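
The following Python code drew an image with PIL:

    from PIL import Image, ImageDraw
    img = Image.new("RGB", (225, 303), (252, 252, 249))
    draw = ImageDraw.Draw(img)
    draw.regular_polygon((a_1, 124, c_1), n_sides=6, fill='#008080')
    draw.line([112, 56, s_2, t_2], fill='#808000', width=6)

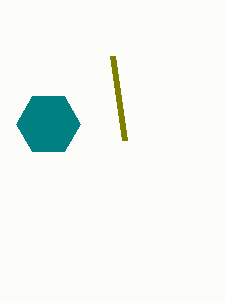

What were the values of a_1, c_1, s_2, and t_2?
a_1 = 48, c_1 = 32, s_2 = 124, t_2 = 140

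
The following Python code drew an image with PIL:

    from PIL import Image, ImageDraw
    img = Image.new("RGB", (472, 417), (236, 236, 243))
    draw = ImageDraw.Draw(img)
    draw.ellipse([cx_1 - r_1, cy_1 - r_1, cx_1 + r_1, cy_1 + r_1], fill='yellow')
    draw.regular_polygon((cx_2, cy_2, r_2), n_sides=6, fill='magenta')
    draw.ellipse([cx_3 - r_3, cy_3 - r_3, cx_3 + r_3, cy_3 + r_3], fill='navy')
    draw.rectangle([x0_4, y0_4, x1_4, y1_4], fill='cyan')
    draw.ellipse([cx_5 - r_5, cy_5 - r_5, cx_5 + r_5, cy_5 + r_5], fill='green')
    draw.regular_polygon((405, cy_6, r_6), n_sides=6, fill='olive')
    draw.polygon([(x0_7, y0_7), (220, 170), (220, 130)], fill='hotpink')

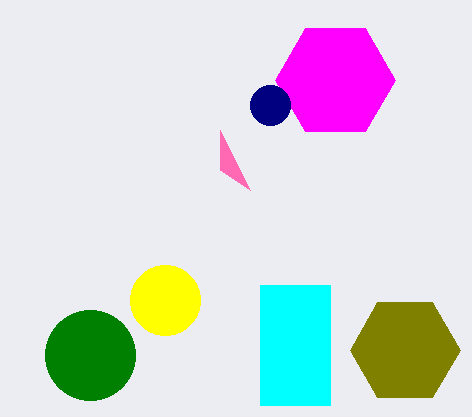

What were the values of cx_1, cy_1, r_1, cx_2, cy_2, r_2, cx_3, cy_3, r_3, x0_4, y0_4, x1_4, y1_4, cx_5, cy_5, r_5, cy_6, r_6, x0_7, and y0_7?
cx_1 = 165, cy_1 = 300, r_1 = 35, cx_2 = 335, cy_2 = 80, r_2 = 60, cx_3 = 270, cy_3 = 105, r_3 = 20, x0_4 = 260, y0_4 = 285, x1_4 = 330, y1_4 = 405, cx_5 = 90, cy_5 = 355, r_5 = 45, cy_6 = 350, r_6 = 55, x0_7 = 250, y0_7 = 190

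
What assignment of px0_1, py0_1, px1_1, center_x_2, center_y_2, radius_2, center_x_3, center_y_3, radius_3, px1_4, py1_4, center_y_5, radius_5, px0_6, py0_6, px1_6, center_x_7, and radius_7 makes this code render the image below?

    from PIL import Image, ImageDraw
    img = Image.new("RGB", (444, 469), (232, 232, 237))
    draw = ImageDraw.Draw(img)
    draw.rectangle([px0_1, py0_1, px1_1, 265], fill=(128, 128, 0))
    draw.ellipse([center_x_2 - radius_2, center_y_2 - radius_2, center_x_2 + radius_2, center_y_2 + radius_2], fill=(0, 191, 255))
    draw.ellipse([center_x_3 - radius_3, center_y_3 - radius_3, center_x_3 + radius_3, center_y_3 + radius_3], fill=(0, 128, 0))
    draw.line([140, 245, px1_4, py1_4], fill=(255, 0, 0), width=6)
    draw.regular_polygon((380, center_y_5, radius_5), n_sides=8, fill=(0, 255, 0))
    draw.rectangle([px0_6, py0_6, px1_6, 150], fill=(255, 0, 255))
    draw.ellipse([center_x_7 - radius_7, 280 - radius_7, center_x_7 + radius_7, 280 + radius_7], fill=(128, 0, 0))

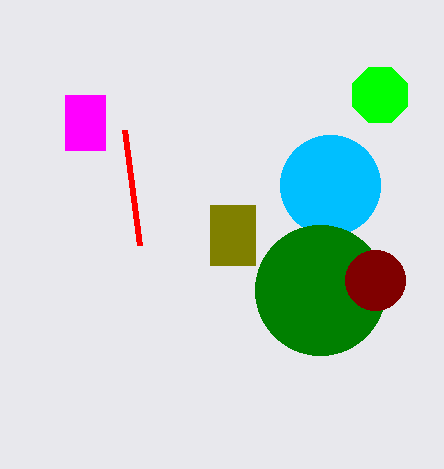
px0_1 = 210, py0_1 = 205, px1_1 = 255, center_x_2 = 330, center_y_2 = 185, radius_2 = 50, center_x_3 = 320, center_y_3 = 290, radius_3 = 65, px1_4 = 125, py1_4 = 130, center_y_5 = 95, radius_5 = 30, px0_6 = 65, py0_6 = 95, px1_6 = 105, center_x_7 = 375, radius_7 = 30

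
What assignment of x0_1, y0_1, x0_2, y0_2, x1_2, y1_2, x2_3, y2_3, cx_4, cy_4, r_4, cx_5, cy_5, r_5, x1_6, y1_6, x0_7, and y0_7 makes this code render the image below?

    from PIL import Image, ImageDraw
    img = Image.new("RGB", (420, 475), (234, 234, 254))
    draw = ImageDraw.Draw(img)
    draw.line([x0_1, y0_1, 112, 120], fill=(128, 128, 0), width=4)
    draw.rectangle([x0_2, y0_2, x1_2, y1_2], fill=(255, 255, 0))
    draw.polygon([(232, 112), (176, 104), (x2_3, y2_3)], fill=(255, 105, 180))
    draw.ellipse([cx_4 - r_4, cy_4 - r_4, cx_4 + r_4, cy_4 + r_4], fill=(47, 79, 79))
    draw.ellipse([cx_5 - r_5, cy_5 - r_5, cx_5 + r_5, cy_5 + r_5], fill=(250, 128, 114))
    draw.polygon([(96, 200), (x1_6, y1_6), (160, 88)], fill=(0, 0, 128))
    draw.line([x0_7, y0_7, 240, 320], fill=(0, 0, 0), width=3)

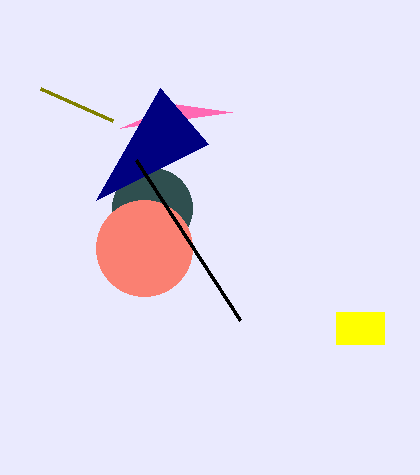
x0_1 = 40, y0_1 = 88, x0_2 = 336, y0_2 = 312, x1_2 = 384, y1_2 = 344, x2_3 = 120, y2_3 = 128, cx_4 = 152, cy_4 = 208, r_4 = 40, cx_5 = 144, cy_5 = 248, r_5 = 48, x1_6 = 208, y1_6 = 144, x0_7 = 136, y0_7 = 160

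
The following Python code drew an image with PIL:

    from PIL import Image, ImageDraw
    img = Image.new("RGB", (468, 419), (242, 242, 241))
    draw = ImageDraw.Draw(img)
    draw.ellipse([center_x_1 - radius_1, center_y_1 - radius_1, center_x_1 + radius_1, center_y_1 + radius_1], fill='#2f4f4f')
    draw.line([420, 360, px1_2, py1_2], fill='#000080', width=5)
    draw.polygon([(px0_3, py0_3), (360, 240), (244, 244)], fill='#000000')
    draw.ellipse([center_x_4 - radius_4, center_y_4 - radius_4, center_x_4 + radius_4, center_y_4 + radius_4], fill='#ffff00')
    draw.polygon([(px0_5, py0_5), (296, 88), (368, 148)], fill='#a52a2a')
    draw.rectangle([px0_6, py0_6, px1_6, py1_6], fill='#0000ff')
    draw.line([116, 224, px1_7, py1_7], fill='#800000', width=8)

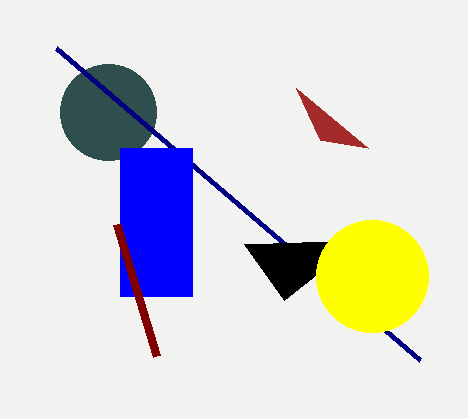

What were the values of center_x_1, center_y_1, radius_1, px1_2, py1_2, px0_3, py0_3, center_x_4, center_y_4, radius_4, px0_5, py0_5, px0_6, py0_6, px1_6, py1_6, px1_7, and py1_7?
center_x_1 = 108
center_y_1 = 112
radius_1 = 48
px1_2 = 56
py1_2 = 48
px0_3 = 284
py0_3 = 300
center_x_4 = 372
center_y_4 = 276
radius_4 = 56
px0_5 = 320
py0_5 = 140
px0_6 = 120
py0_6 = 148
px1_6 = 192
py1_6 = 296
px1_7 = 156
py1_7 = 356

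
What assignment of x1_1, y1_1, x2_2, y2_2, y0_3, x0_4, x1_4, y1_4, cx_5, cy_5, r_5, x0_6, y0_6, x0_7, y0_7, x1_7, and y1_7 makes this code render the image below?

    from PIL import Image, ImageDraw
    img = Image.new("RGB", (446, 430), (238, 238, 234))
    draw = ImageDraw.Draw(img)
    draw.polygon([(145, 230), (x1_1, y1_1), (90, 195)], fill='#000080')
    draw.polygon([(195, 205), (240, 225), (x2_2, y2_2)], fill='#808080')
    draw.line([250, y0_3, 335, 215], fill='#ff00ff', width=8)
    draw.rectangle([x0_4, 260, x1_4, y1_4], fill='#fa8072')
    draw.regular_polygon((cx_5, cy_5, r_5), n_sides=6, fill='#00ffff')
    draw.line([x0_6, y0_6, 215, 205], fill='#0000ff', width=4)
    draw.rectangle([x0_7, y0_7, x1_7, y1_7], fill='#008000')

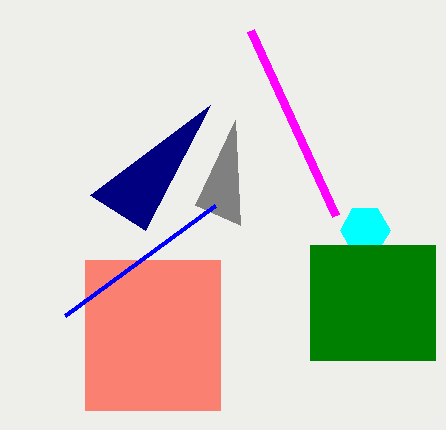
x1_1 = 210
y1_1 = 105
x2_2 = 235
y2_2 = 120
y0_3 = 30
x0_4 = 85
x1_4 = 220
y1_4 = 410
cx_5 = 365
cy_5 = 230
r_5 = 25
x0_6 = 65
y0_6 = 315
x0_7 = 310
y0_7 = 245
x1_7 = 435
y1_7 = 360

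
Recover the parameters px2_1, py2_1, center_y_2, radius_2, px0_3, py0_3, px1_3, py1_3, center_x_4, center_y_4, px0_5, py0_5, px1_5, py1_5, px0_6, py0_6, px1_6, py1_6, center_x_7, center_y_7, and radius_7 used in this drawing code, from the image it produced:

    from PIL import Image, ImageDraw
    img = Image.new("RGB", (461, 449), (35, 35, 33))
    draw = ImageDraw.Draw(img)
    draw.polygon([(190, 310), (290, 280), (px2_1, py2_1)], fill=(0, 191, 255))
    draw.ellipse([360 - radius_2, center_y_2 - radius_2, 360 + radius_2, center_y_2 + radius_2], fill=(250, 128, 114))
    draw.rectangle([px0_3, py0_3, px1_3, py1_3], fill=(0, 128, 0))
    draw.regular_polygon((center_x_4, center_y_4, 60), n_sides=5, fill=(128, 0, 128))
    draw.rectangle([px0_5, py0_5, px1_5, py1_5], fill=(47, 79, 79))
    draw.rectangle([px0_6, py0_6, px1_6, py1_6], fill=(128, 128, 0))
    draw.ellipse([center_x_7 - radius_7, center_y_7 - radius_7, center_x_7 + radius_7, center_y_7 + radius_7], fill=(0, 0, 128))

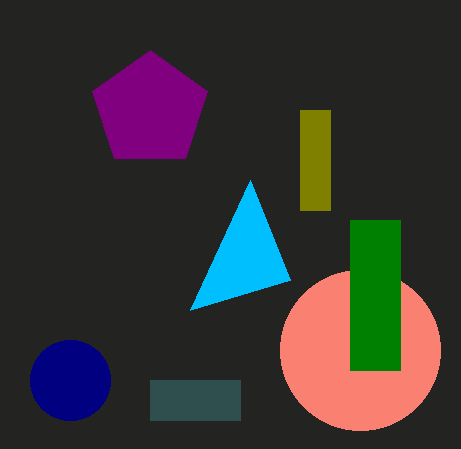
px2_1 = 250; py2_1 = 180; center_y_2 = 350; radius_2 = 80; px0_3 = 350; py0_3 = 220; px1_3 = 400; py1_3 = 370; center_x_4 = 150; center_y_4 = 110; px0_5 = 150; py0_5 = 380; px1_5 = 240; py1_5 = 420; px0_6 = 300; py0_6 = 110; px1_6 = 330; py1_6 = 210; center_x_7 = 70; center_y_7 = 380; radius_7 = 40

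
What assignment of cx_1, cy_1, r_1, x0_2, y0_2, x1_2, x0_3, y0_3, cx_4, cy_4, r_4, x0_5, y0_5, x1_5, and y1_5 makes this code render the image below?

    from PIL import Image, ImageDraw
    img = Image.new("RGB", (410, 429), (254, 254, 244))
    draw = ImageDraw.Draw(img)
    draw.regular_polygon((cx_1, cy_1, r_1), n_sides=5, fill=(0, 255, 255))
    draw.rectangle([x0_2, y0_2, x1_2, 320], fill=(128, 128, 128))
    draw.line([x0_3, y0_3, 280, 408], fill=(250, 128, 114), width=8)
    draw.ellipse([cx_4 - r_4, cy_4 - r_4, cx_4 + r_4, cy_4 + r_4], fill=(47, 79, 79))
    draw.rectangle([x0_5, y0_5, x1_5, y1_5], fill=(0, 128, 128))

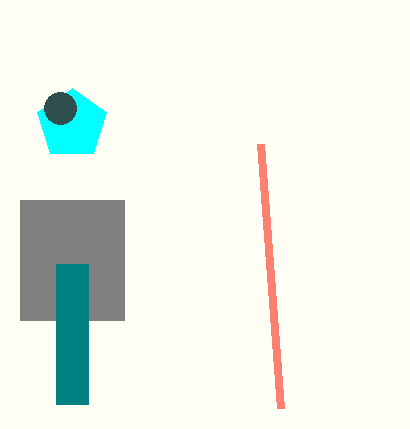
cx_1 = 72
cy_1 = 124
r_1 = 36
x0_2 = 20
y0_2 = 200
x1_2 = 124
x0_3 = 260
y0_3 = 144
cx_4 = 60
cy_4 = 108
r_4 = 16
x0_5 = 56
y0_5 = 264
x1_5 = 88
y1_5 = 404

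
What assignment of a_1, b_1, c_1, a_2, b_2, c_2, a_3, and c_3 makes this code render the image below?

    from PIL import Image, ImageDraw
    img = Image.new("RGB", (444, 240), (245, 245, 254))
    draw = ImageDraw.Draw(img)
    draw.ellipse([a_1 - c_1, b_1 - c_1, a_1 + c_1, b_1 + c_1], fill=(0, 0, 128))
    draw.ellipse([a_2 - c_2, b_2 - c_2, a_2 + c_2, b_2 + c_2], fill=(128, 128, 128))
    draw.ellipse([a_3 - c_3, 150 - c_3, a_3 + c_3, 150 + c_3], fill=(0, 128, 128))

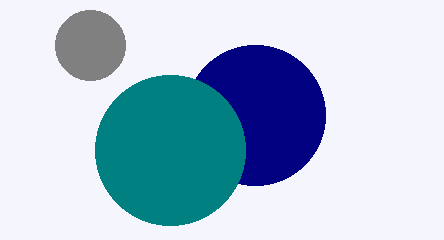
a_1 = 255; b_1 = 115; c_1 = 70; a_2 = 90; b_2 = 45; c_2 = 35; a_3 = 170; c_3 = 75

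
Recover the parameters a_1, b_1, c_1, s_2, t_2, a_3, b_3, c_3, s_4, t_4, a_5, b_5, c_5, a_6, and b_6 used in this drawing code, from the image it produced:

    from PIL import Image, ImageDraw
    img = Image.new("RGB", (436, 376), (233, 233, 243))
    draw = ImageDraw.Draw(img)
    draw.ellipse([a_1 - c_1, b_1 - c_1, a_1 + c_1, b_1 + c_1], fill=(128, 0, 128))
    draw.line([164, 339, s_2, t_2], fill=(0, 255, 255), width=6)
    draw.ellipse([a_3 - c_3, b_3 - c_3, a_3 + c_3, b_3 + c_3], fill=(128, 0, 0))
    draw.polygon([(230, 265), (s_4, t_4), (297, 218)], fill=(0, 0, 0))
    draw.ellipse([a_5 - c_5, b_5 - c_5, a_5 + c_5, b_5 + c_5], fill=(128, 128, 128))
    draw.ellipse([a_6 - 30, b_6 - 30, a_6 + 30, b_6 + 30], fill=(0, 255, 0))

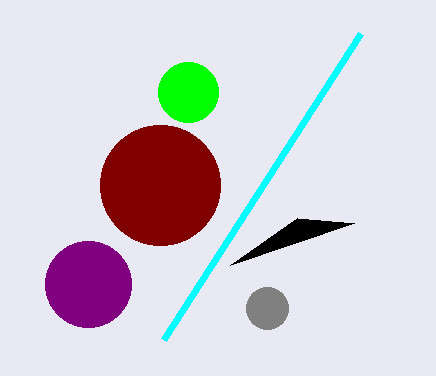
a_1 = 88
b_1 = 284
c_1 = 43
s_2 = 361
t_2 = 33
a_3 = 160
b_3 = 185
c_3 = 60
s_4 = 354
t_4 = 223
a_5 = 267
b_5 = 308
c_5 = 21
a_6 = 188
b_6 = 92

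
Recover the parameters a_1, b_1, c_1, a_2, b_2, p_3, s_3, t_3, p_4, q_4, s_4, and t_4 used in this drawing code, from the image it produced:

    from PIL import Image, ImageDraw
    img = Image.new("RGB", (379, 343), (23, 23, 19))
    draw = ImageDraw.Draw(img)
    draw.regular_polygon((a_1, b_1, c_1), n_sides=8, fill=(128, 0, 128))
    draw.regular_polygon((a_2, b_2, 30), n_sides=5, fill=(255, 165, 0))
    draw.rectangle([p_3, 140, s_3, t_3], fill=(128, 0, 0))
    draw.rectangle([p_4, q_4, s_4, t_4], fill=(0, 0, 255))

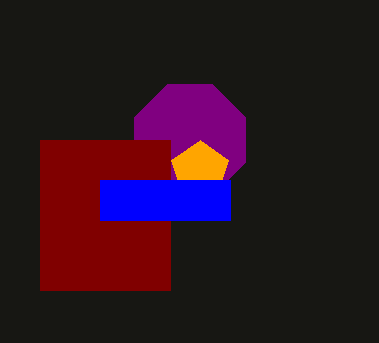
a_1 = 190
b_1 = 140
c_1 = 60
a_2 = 200
b_2 = 170
p_3 = 40
s_3 = 170
t_3 = 290
p_4 = 100
q_4 = 180
s_4 = 230
t_4 = 220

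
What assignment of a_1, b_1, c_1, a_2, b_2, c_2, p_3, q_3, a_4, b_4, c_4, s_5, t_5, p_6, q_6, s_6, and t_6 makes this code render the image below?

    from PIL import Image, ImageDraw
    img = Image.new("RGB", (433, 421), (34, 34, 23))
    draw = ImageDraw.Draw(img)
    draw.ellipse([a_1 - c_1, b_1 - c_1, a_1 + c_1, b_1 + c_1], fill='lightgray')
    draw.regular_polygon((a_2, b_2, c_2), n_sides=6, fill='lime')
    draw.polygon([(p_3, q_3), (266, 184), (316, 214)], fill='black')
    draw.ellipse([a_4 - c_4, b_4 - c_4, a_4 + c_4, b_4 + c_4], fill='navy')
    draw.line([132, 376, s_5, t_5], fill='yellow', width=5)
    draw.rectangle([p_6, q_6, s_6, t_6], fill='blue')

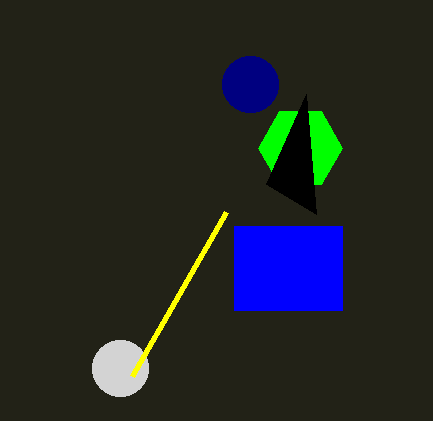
a_1 = 120; b_1 = 368; c_1 = 28; a_2 = 300; b_2 = 148; c_2 = 42; p_3 = 306; q_3 = 94; a_4 = 250; b_4 = 84; c_4 = 28; s_5 = 226; t_5 = 212; p_6 = 234; q_6 = 226; s_6 = 342; t_6 = 310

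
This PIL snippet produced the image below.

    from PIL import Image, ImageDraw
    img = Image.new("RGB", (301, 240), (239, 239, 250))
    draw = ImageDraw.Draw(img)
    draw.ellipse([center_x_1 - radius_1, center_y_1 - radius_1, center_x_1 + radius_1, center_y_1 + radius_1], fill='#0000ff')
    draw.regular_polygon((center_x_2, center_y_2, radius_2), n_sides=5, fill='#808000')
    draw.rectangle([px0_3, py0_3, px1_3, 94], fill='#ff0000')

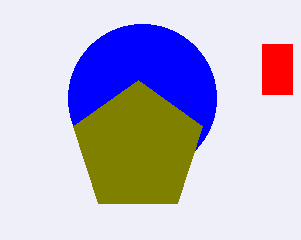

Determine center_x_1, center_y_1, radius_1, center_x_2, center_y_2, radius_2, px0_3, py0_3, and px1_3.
center_x_1 = 142
center_y_1 = 98
radius_1 = 74
center_x_2 = 138
center_y_2 = 148
radius_2 = 68
px0_3 = 262
py0_3 = 44
px1_3 = 292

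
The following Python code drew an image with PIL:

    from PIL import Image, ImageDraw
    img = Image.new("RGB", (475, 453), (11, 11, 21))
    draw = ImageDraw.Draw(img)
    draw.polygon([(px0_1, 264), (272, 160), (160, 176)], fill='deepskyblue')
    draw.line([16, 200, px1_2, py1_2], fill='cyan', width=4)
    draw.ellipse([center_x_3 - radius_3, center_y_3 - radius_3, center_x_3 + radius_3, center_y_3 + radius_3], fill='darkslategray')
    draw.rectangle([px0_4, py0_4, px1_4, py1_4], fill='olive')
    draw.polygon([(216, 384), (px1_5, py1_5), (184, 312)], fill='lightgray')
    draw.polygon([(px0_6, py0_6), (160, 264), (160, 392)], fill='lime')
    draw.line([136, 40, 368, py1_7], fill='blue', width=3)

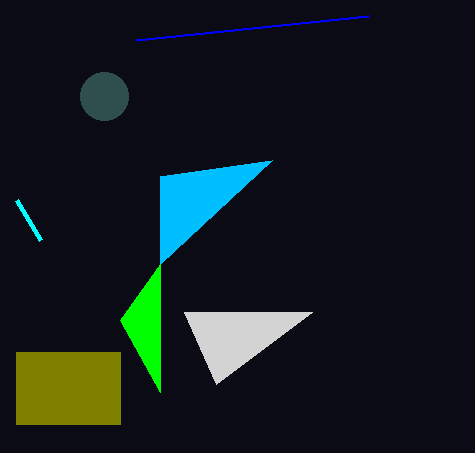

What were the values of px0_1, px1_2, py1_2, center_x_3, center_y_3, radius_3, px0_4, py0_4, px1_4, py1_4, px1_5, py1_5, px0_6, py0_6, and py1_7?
px0_1 = 160
px1_2 = 40
py1_2 = 240
center_x_3 = 104
center_y_3 = 96
radius_3 = 24
px0_4 = 16
py0_4 = 352
px1_4 = 120
py1_4 = 424
px1_5 = 312
py1_5 = 312
px0_6 = 120
py0_6 = 320
py1_7 = 16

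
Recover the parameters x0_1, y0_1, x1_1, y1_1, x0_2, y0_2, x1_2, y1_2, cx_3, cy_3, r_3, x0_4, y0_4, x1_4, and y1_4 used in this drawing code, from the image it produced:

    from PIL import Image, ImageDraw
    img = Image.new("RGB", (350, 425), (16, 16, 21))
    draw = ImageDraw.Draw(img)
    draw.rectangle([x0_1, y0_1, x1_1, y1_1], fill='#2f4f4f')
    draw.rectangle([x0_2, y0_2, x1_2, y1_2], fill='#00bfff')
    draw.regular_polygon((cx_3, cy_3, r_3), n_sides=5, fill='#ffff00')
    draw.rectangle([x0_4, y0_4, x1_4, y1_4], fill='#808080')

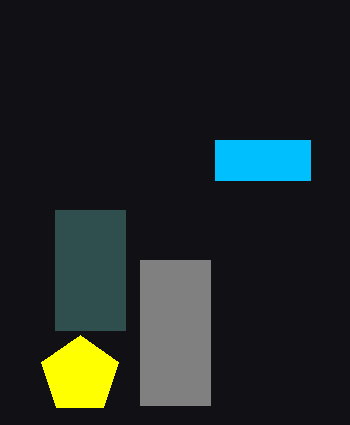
x0_1 = 55, y0_1 = 210, x1_1 = 125, y1_1 = 330, x0_2 = 215, y0_2 = 140, x1_2 = 310, y1_2 = 180, cx_3 = 80, cy_3 = 375, r_3 = 40, x0_4 = 140, y0_4 = 260, x1_4 = 210, y1_4 = 405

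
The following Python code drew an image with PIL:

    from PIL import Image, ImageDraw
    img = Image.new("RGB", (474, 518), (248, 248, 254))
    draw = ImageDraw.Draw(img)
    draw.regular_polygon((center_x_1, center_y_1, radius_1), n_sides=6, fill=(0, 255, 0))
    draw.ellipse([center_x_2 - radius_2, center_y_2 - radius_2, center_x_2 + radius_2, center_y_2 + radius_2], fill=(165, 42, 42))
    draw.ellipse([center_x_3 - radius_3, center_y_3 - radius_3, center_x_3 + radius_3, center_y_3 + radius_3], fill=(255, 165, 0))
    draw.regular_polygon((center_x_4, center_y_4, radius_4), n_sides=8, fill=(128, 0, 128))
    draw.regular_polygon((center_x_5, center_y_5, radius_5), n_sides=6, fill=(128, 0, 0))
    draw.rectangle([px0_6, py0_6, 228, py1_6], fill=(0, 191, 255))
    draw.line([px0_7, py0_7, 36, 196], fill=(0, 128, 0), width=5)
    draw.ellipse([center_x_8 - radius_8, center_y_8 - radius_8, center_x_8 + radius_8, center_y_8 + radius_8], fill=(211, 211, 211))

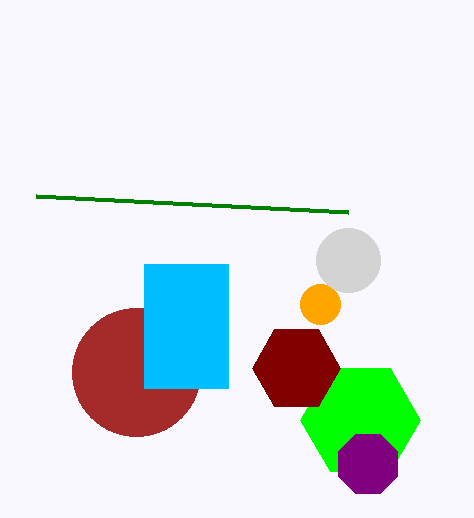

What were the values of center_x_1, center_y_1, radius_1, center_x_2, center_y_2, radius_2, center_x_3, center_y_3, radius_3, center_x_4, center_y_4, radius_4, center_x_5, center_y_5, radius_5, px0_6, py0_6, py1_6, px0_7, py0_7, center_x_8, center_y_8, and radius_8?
center_x_1 = 360
center_y_1 = 420
radius_1 = 60
center_x_2 = 136
center_y_2 = 372
radius_2 = 64
center_x_3 = 320
center_y_3 = 304
radius_3 = 20
center_x_4 = 368
center_y_4 = 464
radius_4 = 32
center_x_5 = 296
center_y_5 = 368
radius_5 = 44
px0_6 = 144
py0_6 = 264
py1_6 = 388
px0_7 = 348
py0_7 = 212
center_x_8 = 348
center_y_8 = 260
radius_8 = 32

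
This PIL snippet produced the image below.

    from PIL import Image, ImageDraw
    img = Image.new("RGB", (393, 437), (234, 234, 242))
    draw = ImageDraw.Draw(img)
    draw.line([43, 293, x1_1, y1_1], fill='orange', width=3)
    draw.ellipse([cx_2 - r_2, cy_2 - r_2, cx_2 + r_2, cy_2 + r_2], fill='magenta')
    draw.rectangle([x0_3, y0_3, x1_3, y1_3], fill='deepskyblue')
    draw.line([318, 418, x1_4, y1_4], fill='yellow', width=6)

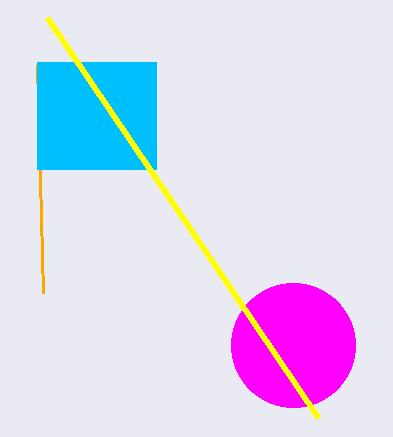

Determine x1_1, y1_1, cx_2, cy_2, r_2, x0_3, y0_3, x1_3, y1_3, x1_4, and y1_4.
x1_1 = 37; y1_1 = 65; cx_2 = 293; cy_2 = 345; r_2 = 62; x0_3 = 37; y0_3 = 62; x1_3 = 156; y1_3 = 169; x1_4 = 47; y1_4 = 18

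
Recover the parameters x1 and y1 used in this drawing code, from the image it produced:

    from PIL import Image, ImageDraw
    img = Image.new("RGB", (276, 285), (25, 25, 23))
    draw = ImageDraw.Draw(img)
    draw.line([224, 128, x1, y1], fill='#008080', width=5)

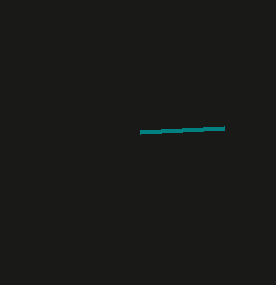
x1 = 140
y1 = 132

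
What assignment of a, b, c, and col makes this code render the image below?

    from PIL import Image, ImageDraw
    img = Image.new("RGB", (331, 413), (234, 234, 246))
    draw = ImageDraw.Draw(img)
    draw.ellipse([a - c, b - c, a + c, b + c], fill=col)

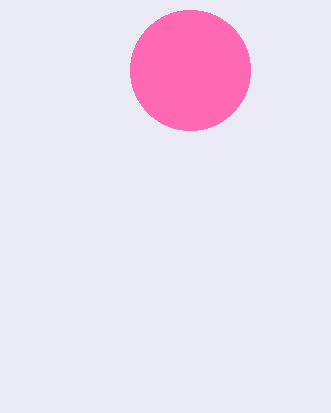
a = 190, b = 70, c = 60, col = 'hotpink'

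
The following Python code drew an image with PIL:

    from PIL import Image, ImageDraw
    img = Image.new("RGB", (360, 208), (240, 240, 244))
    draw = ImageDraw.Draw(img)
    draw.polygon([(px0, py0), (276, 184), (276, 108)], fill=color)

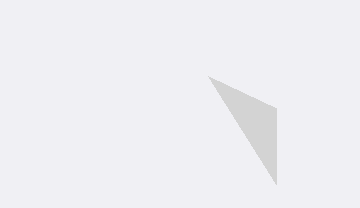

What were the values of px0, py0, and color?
px0 = 208, py0 = 76, color = 'lightgray'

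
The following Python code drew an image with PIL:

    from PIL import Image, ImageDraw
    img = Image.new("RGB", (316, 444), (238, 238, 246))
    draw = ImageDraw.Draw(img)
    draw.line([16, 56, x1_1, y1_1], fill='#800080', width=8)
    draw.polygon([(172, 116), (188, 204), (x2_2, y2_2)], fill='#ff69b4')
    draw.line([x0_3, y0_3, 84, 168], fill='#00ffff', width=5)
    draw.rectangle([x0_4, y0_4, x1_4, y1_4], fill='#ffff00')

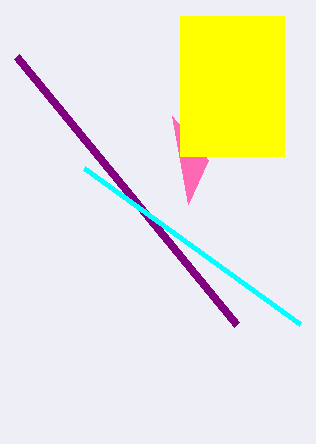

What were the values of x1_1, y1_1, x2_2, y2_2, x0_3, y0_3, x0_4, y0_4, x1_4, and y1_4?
x1_1 = 236; y1_1 = 324; x2_2 = 208; y2_2 = 160; x0_3 = 300; y0_3 = 324; x0_4 = 180; y0_4 = 16; x1_4 = 284; y1_4 = 156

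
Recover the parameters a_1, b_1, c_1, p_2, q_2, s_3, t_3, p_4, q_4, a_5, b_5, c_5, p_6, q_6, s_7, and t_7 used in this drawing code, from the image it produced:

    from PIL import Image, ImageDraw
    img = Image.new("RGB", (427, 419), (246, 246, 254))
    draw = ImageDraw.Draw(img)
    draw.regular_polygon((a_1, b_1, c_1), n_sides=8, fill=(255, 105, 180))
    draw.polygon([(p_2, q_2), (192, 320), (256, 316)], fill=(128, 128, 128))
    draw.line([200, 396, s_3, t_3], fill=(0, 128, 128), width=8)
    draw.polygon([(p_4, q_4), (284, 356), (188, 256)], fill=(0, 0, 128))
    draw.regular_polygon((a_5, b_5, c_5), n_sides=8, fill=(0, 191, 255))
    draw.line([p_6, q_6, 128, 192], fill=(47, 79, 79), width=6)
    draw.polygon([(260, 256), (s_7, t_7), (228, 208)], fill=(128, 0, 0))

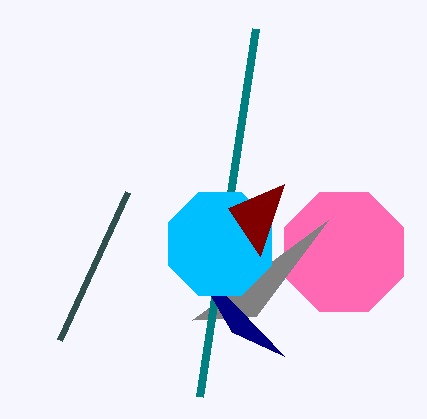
a_1 = 344, b_1 = 252, c_1 = 64, p_2 = 328, q_2 = 220, s_3 = 256, t_3 = 28, p_4 = 232, q_4 = 332, a_5 = 220, b_5 = 244, c_5 = 56, p_6 = 60, q_6 = 340, s_7 = 284, t_7 = 184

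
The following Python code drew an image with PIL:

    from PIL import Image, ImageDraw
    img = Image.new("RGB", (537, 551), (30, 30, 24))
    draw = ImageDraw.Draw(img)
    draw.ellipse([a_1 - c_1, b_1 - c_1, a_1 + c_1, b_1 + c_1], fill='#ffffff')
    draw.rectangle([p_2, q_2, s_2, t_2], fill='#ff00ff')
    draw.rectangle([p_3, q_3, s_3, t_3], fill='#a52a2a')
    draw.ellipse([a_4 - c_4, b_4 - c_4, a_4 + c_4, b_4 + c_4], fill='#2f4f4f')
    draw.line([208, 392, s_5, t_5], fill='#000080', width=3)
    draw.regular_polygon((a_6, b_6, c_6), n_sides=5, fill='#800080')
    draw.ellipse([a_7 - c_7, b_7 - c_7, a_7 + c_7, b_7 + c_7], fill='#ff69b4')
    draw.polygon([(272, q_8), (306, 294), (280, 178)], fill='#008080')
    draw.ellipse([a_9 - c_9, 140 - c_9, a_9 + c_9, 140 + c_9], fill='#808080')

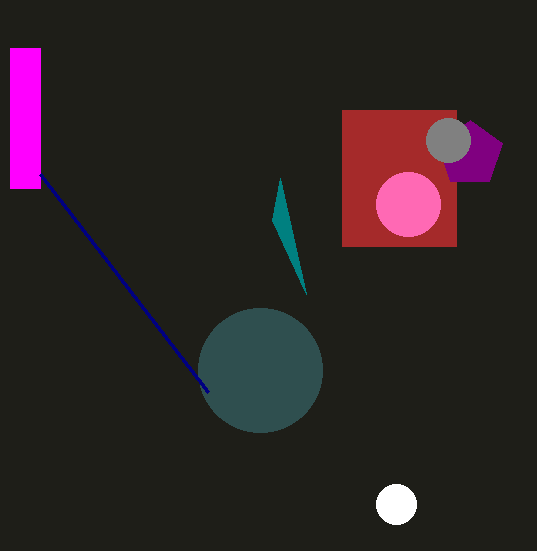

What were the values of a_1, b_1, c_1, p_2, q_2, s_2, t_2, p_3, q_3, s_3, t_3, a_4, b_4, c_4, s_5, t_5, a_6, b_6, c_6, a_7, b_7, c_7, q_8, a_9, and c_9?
a_1 = 396; b_1 = 504; c_1 = 20; p_2 = 10; q_2 = 48; s_2 = 40; t_2 = 188; p_3 = 342; q_3 = 110; s_3 = 456; t_3 = 246; a_4 = 260; b_4 = 370; c_4 = 62; s_5 = 40; t_5 = 174; a_6 = 470; b_6 = 154; c_6 = 34; a_7 = 408; b_7 = 204; c_7 = 32; q_8 = 220; a_9 = 448; c_9 = 22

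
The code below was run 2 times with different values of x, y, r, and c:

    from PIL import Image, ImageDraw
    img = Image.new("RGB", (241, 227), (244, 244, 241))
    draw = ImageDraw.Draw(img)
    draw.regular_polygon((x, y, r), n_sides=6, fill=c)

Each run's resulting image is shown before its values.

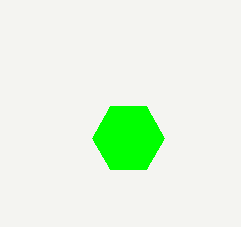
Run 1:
x = 128
y = 138
r = 36
c = 'lime'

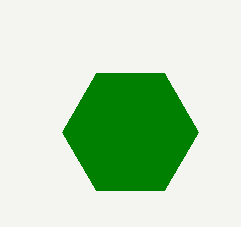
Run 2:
x = 130; y = 132; r = 68; c = 'green'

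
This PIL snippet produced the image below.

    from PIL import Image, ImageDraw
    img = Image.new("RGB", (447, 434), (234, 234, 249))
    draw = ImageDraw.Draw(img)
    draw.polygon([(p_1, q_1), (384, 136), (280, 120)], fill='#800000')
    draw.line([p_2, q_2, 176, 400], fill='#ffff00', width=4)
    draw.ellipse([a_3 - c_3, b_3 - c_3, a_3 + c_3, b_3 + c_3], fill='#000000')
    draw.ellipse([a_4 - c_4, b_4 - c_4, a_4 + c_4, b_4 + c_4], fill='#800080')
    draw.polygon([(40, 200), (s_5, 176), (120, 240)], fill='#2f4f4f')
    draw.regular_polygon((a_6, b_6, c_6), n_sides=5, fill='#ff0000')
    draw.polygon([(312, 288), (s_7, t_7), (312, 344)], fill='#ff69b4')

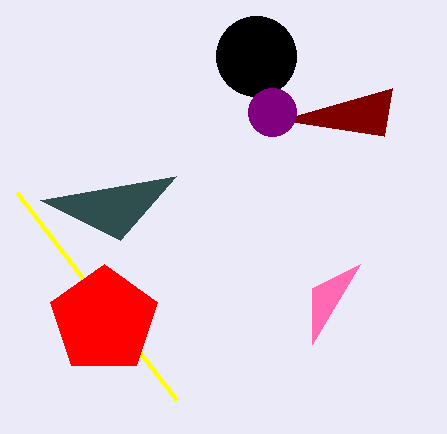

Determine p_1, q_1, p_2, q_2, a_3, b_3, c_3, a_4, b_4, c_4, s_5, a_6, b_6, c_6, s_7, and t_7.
p_1 = 392, q_1 = 88, p_2 = 16, q_2 = 192, a_3 = 256, b_3 = 56, c_3 = 40, a_4 = 272, b_4 = 112, c_4 = 24, s_5 = 176, a_6 = 104, b_6 = 320, c_6 = 56, s_7 = 360, t_7 = 264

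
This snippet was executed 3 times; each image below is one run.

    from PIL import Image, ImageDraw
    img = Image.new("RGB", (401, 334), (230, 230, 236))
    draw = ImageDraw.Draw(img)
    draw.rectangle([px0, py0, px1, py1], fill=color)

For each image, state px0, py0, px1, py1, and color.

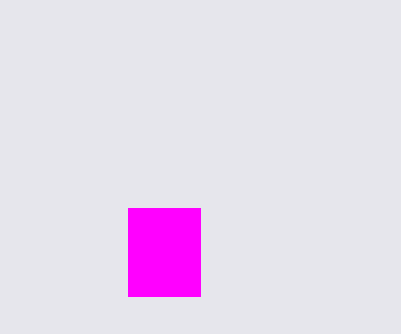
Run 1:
px0 = 128
py0 = 208
px1 = 200
py1 = 296
color = 'magenta'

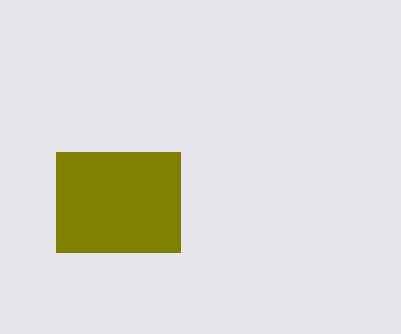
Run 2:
px0 = 56
py0 = 152
px1 = 180
py1 = 252
color = 'olive'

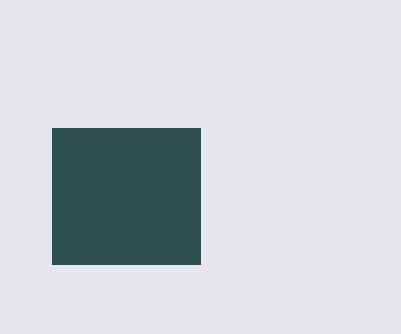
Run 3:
px0 = 52, py0 = 128, px1 = 200, py1 = 264, color = 'darkslategray'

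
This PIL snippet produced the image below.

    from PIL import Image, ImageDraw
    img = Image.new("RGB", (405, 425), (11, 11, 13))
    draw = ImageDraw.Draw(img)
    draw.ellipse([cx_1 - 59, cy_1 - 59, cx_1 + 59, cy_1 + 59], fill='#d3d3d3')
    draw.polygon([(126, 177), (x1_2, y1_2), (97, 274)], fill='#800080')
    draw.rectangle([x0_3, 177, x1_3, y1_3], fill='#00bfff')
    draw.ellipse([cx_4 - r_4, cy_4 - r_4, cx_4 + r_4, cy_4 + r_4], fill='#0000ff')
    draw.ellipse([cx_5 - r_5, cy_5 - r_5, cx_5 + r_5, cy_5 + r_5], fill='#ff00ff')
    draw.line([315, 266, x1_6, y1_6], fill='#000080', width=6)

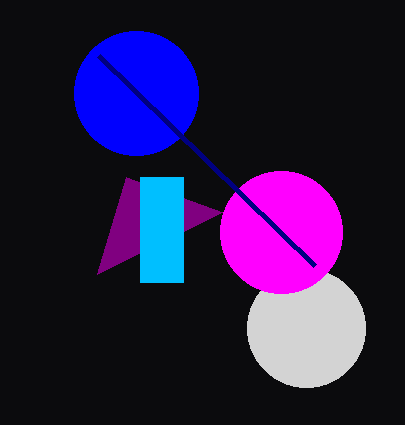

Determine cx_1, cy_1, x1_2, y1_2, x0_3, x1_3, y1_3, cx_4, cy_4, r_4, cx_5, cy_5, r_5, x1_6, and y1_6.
cx_1 = 306
cy_1 = 328
x1_2 = 222
y1_2 = 212
x0_3 = 140
x1_3 = 183
y1_3 = 282
cx_4 = 136
cy_4 = 93
r_4 = 62
cx_5 = 281
cy_5 = 232
r_5 = 61
x1_6 = 99
y1_6 = 56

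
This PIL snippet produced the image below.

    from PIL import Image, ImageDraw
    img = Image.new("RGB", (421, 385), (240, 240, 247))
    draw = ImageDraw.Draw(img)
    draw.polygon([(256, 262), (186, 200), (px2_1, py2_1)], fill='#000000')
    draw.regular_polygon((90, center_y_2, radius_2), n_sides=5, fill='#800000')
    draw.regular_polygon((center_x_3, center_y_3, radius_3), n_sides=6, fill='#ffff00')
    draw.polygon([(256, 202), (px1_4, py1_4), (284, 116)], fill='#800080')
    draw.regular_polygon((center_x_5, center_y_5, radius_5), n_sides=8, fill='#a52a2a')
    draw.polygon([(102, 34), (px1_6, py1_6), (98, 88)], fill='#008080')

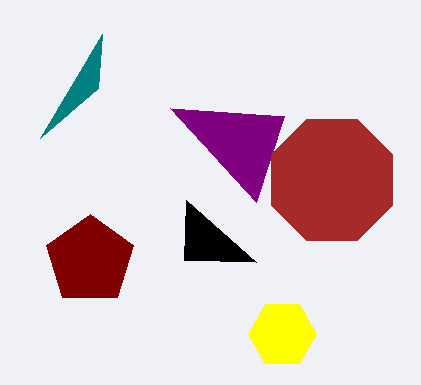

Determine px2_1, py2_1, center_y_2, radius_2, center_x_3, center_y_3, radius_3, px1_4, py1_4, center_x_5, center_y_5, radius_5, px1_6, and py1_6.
px2_1 = 184; py2_1 = 260; center_y_2 = 260; radius_2 = 46; center_x_3 = 282; center_y_3 = 334; radius_3 = 34; px1_4 = 170; py1_4 = 108; center_x_5 = 332; center_y_5 = 180; radius_5 = 66; px1_6 = 40; py1_6 = 138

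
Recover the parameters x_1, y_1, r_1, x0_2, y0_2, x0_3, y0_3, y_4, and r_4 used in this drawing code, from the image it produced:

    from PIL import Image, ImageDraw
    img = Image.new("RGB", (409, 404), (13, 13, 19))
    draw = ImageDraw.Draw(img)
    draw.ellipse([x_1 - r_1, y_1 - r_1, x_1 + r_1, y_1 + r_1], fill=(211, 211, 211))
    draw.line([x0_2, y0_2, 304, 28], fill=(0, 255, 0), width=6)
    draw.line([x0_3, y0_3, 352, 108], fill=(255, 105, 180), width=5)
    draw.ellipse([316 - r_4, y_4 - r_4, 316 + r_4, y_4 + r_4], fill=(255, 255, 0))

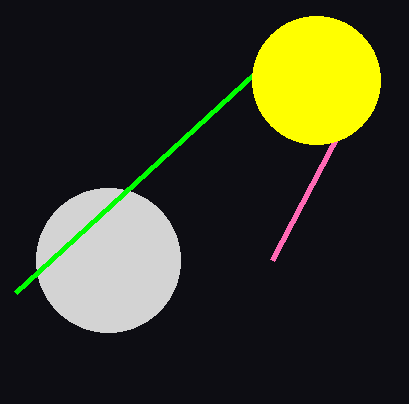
x_1 = 108
y_1 = 260
r_1 = 72
x0_2 = 16
y0_2 = 292
x0_3 = 272
y0_3 = 260
y_4 = 80
r_4 = 64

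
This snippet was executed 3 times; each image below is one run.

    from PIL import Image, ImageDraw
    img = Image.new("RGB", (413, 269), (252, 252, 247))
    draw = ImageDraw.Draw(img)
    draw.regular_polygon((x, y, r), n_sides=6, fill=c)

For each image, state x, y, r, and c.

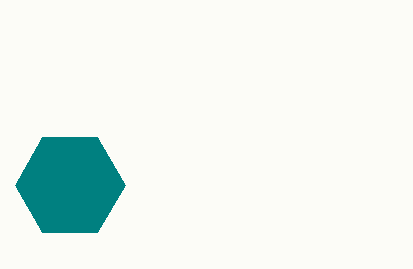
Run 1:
x = 70, y = 185, r = 55, c = 'teal'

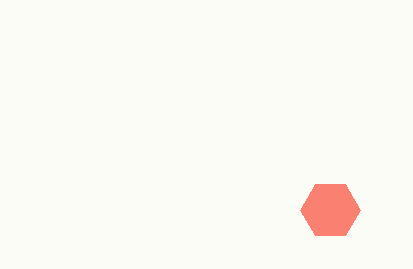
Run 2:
x = 330, y = 210, r = 30, c = 'salmon'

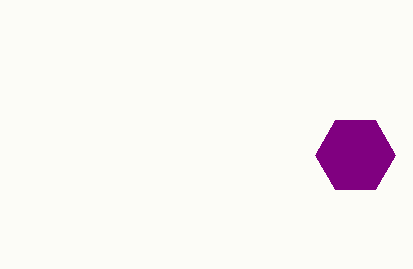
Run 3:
x = 355, y = 155, r = 40, c = 'purple'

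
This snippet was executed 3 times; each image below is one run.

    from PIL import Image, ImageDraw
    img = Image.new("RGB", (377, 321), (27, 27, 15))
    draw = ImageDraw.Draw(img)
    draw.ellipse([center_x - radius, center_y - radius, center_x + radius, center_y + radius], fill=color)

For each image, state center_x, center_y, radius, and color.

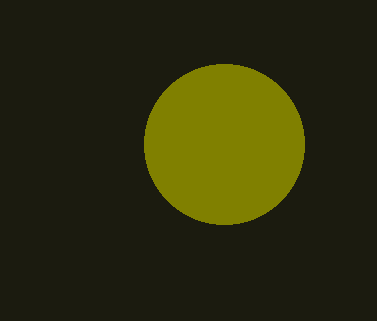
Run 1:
center_x = 224, center_y = 144, radius = 80, color = 'olive'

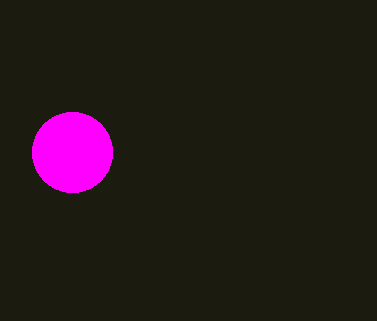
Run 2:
center_x = 72
center_y = 152
radius = 40
color = 'magenta'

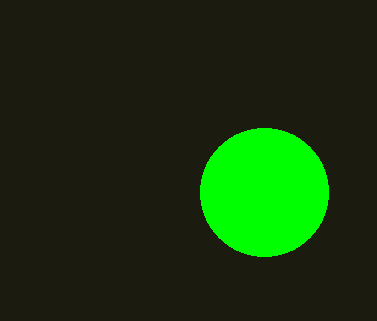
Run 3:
center_x = 264, center_y = 192, radius = 64, color = 'lime'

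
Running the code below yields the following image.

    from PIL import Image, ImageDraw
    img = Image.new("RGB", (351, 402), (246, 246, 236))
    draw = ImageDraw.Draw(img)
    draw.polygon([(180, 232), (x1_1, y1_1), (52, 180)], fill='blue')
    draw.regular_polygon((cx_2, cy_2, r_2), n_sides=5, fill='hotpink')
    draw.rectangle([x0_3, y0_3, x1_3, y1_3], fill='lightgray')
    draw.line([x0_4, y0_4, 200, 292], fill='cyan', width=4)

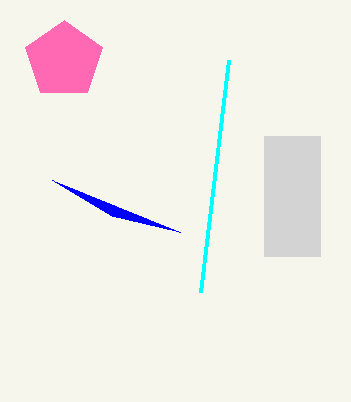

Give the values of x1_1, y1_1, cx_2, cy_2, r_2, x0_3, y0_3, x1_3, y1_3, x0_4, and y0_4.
x1_1 = 112, y1_1 = 216, cx_2 = 64, cy_2 = 60, r_2 = 40, x0_3 = 264, y0_3 = 136, x1_3 = 320, y1_3 = 256, x0_4 = 228, y0_4 = 60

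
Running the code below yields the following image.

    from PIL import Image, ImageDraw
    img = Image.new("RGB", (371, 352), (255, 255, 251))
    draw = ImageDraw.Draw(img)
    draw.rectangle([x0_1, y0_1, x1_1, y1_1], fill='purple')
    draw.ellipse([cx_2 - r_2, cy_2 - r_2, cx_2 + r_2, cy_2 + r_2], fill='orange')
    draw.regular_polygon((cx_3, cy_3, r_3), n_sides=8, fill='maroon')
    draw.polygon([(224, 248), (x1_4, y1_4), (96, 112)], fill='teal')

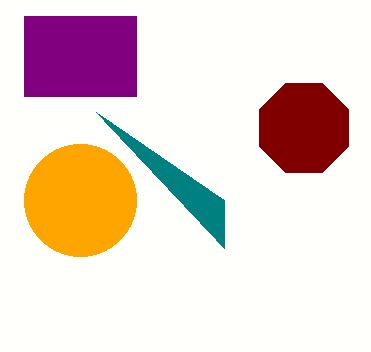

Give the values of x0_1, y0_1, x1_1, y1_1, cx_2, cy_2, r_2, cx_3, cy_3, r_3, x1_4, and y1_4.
x0_1 = 24
y0_1 = 16
x1_1 = 136
y1_1 = 96
cx_2 = 80
cy_2 = 200
r_2 = 56
cx_3 = 304
cy_3 = 128
r_3 = 48
x1_4 = 224
y1_4 = 200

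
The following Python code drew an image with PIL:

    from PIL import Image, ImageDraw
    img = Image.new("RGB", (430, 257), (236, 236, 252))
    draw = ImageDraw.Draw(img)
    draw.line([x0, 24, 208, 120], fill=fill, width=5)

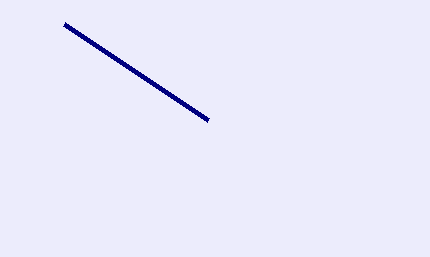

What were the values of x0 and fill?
x0 = 64; fill = 'navy'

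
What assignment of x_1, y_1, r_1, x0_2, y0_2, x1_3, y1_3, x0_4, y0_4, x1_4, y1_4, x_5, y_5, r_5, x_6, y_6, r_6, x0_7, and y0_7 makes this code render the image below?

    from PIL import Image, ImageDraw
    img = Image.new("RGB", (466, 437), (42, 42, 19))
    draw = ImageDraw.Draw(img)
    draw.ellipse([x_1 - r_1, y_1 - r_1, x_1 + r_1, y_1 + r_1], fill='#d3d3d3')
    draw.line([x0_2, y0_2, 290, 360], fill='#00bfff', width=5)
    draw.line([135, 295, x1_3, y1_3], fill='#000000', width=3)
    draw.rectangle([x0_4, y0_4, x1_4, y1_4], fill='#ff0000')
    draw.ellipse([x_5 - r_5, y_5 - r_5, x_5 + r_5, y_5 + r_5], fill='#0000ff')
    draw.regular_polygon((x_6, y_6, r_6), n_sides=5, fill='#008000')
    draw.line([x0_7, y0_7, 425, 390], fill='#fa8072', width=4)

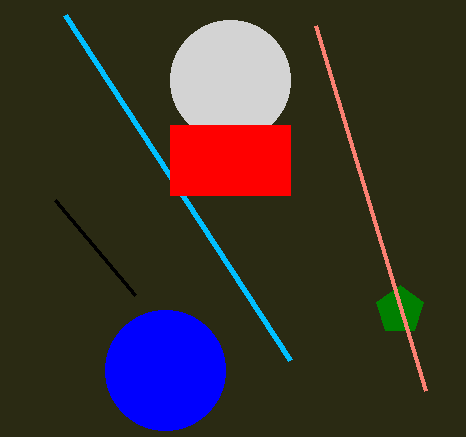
x_1 = 230; y_1 = 80; r_1 = 60; x0_2 = 65; y0_2 = 15; x1_3 = 55; y1_3 = 200; x0_4 = 170; y0_4 = 125; x1_4 = 290; y1_4 = 195; x_5 = 165; y_5 = 370; r_5 = 60; x_6 = 400; y_6 = 310; r_6 = 25; x0_7 = 315; y0_7 = 25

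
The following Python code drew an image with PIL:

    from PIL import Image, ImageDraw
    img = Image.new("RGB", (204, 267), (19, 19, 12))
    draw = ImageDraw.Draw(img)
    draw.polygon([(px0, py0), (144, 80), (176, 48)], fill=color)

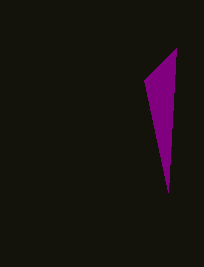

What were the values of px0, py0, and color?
px0 = 168; py0 = 192; color = 'purple'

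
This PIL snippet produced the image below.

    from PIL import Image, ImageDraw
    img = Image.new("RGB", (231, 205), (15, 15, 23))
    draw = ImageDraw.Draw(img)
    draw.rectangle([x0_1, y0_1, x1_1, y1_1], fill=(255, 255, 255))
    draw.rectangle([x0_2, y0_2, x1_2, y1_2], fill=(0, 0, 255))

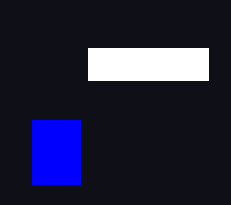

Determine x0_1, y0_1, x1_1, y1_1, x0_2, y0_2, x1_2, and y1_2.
x0_1 = 88; y0_1 = 48; x1_1 = 208; y1_1 = 80; x0_2 = 32; y0_2 = 120; x1_2 = 80; y1_2 = 184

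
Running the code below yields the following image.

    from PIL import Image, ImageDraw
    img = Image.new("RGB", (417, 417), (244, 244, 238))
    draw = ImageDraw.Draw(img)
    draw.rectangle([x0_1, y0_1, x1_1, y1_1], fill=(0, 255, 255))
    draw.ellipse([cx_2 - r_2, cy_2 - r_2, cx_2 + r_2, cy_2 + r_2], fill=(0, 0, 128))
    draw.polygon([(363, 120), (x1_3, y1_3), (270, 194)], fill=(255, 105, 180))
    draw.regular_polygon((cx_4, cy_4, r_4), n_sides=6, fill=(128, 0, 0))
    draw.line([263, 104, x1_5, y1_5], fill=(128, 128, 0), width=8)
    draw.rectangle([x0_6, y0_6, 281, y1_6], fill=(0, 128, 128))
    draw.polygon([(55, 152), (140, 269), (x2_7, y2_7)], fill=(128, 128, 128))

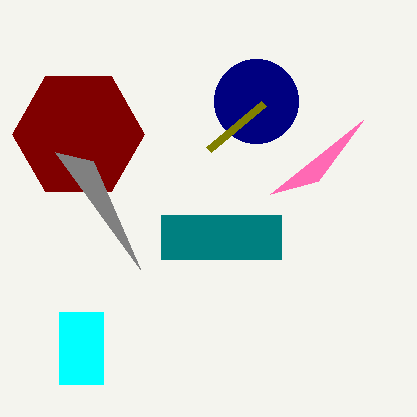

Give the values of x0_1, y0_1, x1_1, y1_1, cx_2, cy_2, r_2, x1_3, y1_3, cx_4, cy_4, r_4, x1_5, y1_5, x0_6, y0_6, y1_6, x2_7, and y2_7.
x0_1 = 59, y0_1 = 312, x1_1 = 103, y1_1 = 384, cx_2 = 256, cy_2 = 101, r_2 = 42, x1_3 = 318, y1_3 = 181, cx_4 = 78, cy_4 = 134, r_4 = 66, x1_5 = 208, y1_5 = 150, x0_6 = 161, y0_6 = 215, y1_6 = 259, x2_7 = 93, y2_7 = 161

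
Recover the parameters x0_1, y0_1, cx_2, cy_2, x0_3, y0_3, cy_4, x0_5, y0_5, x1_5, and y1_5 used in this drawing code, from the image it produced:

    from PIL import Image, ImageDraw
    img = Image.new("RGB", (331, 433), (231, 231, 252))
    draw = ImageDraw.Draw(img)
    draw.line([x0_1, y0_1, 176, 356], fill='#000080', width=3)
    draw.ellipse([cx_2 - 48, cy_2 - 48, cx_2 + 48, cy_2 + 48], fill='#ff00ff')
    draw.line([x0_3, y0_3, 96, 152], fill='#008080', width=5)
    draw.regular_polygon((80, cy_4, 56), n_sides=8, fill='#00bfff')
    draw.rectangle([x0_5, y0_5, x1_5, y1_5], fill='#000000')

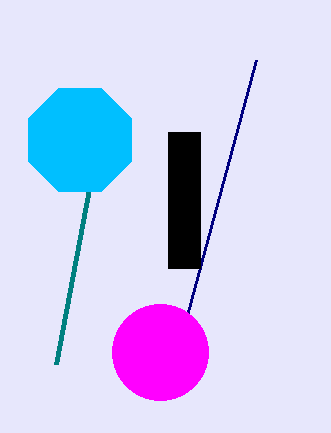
x0_1 = 256, y0_1 = 60, cx_2 = 160, cy_2 = 352, x0_3 = 56, y0_3 = 364, cy_4 = 140, x0_5 = 168, y0_5 = 132, x1_5 = 200, y1_5 = 268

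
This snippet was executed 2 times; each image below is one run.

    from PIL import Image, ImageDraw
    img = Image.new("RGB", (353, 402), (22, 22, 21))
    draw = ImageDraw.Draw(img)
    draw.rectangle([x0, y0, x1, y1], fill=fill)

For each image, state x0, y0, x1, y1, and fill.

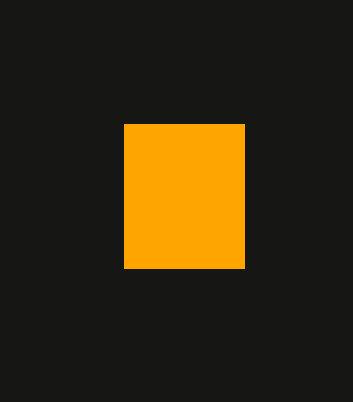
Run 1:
x0 = 124
y0 = 124
x1 = 244
y1 = 268
fill = 'orange'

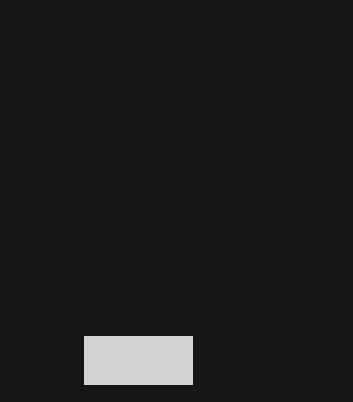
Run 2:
x0 = 84
y0 = 336
x1 = 192
y1 = 384
fill = 'lightgray'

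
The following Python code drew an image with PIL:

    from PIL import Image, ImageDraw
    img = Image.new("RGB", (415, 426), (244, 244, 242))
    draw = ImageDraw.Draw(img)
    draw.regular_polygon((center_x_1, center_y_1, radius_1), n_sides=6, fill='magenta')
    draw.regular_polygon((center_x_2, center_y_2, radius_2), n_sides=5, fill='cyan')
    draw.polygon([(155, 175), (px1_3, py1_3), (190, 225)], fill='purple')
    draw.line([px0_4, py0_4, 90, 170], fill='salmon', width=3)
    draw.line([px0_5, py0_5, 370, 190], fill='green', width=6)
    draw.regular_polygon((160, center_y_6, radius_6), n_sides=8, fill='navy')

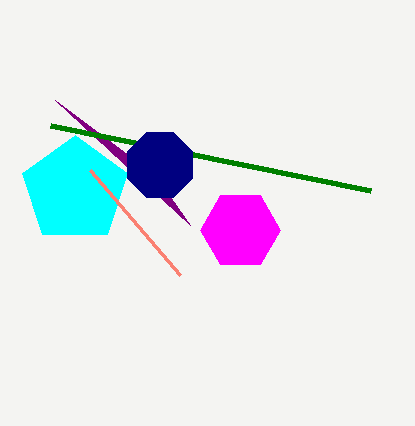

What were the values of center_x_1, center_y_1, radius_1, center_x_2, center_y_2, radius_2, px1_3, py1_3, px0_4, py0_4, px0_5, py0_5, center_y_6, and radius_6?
center_x_1 = 240; center_y_1 = 230; radius_1 = 40; center_x_2 = 75; center_y_2 = 190; radius_2 = 55; px1_3 = 55; py1_3 = 100; px0_4 = 180; py0_4 = 275; px0_5 = 50; py0_5 = 125; center_y_6 = 165; radius_6 = 35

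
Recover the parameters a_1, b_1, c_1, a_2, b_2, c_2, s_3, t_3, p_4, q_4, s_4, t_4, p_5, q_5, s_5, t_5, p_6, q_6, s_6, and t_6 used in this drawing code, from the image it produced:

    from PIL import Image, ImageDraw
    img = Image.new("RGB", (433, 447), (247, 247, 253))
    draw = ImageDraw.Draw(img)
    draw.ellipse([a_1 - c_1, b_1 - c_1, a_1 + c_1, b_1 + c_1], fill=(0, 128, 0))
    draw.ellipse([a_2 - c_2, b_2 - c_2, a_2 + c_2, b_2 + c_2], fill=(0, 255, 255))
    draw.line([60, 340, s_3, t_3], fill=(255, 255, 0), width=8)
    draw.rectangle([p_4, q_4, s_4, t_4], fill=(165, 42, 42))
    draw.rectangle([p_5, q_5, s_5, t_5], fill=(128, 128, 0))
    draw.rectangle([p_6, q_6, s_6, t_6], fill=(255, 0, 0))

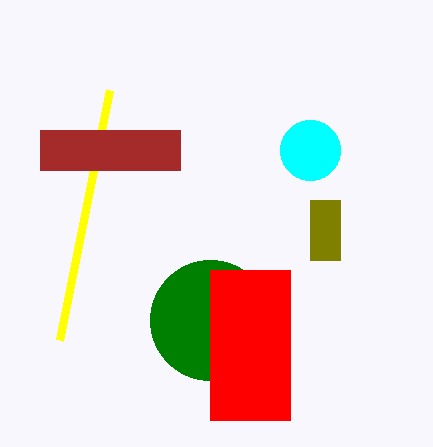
a_1 = 210; b_1 = 320; c_1 = 60; a_2 = 310; b_2 = 150; c_2 = 30; s_3 = 110; t_3 = 90; p_4 = 40; q_4 = 130; s_4 = 180; t_4 = 170; p_5 = 310; q_5 = 200; s_5 = 340; t_5 = 260; p_6 = 210; q_6 = 270; s_6 = 290; t_6 = 420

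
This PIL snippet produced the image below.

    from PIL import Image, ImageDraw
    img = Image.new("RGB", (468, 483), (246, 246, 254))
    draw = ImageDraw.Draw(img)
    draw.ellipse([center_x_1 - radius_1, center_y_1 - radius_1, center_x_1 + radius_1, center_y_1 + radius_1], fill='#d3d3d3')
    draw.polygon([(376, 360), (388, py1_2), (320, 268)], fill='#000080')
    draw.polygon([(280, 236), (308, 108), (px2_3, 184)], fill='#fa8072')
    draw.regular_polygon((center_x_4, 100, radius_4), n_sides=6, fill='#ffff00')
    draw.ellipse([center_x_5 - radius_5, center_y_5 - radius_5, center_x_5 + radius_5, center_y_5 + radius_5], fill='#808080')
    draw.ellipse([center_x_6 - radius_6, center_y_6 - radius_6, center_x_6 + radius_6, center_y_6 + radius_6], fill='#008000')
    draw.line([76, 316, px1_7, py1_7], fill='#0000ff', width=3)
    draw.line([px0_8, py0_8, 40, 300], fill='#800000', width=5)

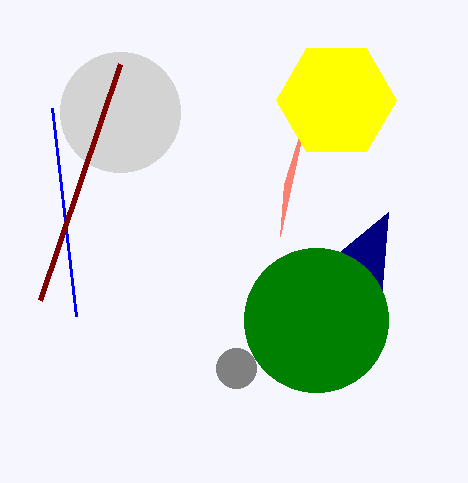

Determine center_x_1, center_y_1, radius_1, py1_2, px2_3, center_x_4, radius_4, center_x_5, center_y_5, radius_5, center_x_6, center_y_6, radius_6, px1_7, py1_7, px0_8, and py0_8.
center_x_1 = 120, center_y_1 = 112, radius_1 = 60, py1_2 = 212, px2_3 = 284, center_x_4 = 336, radius_4 = 60, center_x_5 = 236, center_y_5 = 368, radius_5 = 20, center_x_6 = 316, center_y_6 = 320, radius_6 = 72, px1_7 = 52, py1_7 = 108, px0_8 = 120, py0_8 = 64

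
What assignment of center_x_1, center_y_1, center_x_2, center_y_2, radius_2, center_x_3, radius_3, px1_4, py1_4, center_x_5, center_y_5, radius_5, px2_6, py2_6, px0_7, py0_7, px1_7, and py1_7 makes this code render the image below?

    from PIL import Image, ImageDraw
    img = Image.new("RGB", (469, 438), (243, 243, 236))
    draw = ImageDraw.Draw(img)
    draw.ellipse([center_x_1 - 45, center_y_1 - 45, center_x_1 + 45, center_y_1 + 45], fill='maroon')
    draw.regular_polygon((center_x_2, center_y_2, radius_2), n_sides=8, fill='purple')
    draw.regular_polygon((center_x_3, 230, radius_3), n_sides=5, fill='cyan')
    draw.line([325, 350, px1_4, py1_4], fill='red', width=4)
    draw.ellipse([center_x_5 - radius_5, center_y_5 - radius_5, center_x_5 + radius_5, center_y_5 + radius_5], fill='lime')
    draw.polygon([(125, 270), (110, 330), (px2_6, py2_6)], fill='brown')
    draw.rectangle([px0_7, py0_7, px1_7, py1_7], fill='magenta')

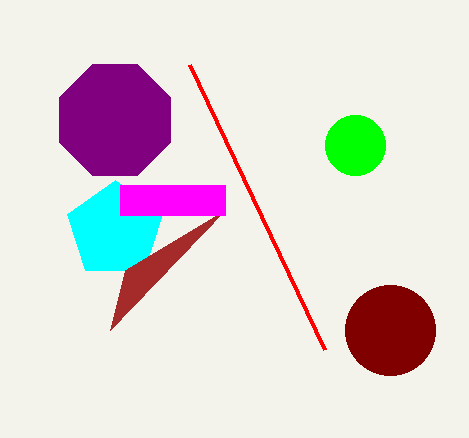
center_x_1 = 390
center_y_1 = 330
center_x_2 = 115
center_y_2 = 120
radius_2 = 60
center_x_3 = 115
radius_3 = 50
px1_4 = 190
py1_4 = 65
center_x_5 = 355
center_y_5 = 145
radius_5 = 30
px2_6 = 225
py2_6 = 210
px0_7 = 120
py0_7 = 185
px1_7 = 225
py1_7 = 215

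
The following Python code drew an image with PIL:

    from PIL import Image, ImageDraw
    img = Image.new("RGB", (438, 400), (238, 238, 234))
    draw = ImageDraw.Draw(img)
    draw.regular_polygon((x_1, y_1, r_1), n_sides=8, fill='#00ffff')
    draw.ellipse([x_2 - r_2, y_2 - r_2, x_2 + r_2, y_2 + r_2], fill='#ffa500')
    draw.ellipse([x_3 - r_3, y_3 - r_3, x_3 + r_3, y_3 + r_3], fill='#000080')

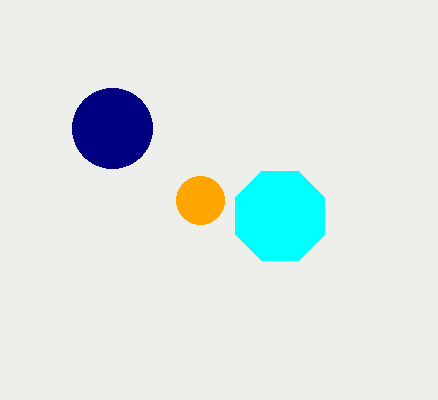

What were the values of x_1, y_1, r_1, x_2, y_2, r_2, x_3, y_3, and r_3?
x_1 = 280; y_1 = 216; r_1 = 48; x_2 = 200; y_2 = 200; r_2 = 24; x_3 = 112; y_3 = 128; r_3 = 40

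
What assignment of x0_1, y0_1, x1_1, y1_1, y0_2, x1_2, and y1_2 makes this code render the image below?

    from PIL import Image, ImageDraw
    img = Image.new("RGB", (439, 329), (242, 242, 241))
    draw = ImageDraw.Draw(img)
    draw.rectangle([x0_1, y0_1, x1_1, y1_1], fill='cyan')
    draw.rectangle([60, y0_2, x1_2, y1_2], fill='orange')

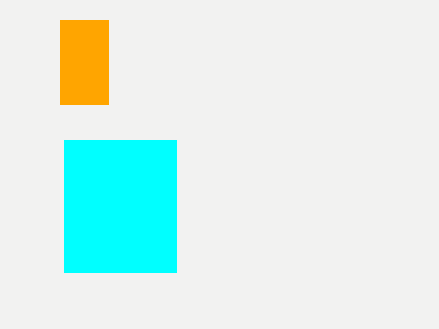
x0_1 = 64; y0_1 = 140; x1_1 = 176; y1_1 = 272; y0_2 = 20; x1_2 = 108; y1_2 = 104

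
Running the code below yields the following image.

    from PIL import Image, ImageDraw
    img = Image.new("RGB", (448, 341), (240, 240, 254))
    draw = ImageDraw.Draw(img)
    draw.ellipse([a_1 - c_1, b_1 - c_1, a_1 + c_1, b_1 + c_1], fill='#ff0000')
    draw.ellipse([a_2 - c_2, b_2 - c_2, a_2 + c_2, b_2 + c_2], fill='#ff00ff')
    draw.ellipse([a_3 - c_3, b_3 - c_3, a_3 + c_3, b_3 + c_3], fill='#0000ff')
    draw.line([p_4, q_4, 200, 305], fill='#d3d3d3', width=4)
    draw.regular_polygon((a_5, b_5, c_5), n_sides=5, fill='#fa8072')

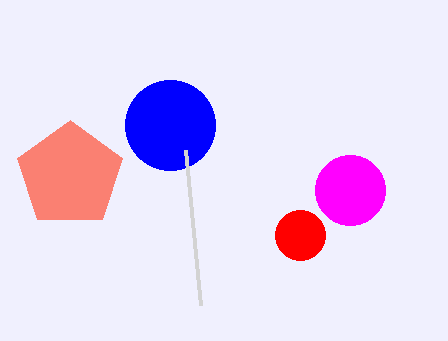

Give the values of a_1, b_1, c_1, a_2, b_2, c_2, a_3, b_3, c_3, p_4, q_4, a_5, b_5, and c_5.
a_1 = 300; b_1 = 235; c_1 = 25; a_2 = 350; b_2 = 190; c_2 = 35; a_3 = 170; b_3 = 125; c_3 = 45; p_4 = 185; q_4 = 150; a_5 = 70; b_5 = 175; c_5 = 55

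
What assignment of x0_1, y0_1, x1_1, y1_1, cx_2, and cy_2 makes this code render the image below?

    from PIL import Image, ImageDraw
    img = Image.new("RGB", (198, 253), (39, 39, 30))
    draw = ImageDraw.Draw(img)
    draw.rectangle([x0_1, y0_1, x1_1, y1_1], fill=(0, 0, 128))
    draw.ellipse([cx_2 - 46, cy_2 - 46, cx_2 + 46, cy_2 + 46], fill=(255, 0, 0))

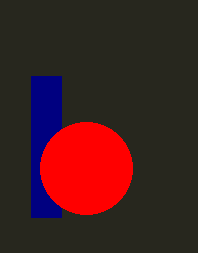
x0_1 = 31; y0_1 = 76; x1_1 = 61; y1_1 = 217; cx_2 = 86; cy_2 = 168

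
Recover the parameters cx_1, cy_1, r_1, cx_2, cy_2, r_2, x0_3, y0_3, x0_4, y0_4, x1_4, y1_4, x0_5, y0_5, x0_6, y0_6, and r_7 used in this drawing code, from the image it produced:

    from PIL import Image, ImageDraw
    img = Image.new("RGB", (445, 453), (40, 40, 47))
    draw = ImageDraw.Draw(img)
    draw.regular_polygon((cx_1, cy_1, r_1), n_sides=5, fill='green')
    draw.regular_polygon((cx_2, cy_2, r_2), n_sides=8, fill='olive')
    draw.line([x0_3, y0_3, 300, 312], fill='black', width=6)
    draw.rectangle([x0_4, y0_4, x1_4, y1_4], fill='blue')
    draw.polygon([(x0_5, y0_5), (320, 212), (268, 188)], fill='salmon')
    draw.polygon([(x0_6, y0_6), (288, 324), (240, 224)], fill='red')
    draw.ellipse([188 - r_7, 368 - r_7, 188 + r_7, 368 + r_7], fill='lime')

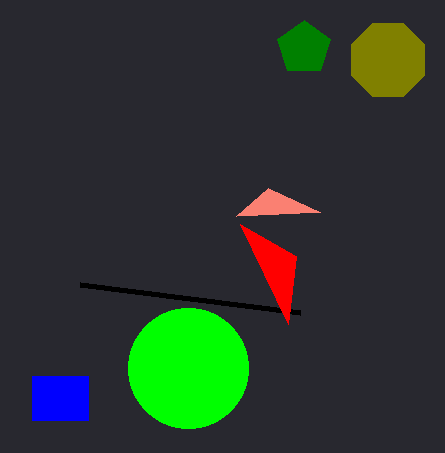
cx_1 = 304
cy_1 = 48
r_1 = 28
cx_2 = 388
cy_2 = 60
r_2 = 40
x0_3 = 80
y0_3 = 284
x0_4 = 32
y0_4 = 376
x1_4 = 88
y1_4 = 420
x0_5 = 236
y0_5 = 216
x0_6 = 296
y0_6 = 256
r_7 = 60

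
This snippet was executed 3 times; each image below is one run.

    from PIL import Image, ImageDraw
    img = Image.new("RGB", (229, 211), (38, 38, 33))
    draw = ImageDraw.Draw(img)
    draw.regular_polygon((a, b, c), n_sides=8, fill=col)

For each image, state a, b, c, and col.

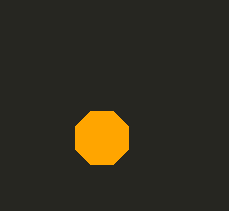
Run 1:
a = 102
b = 138
c = 29
col = 'orange'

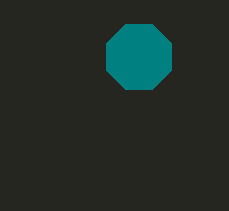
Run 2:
a = 139
b = 57
c = 35
col = 'teal'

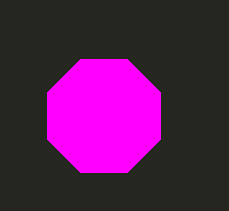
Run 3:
a = 104, b = 116, c = 61, col = 'magenta'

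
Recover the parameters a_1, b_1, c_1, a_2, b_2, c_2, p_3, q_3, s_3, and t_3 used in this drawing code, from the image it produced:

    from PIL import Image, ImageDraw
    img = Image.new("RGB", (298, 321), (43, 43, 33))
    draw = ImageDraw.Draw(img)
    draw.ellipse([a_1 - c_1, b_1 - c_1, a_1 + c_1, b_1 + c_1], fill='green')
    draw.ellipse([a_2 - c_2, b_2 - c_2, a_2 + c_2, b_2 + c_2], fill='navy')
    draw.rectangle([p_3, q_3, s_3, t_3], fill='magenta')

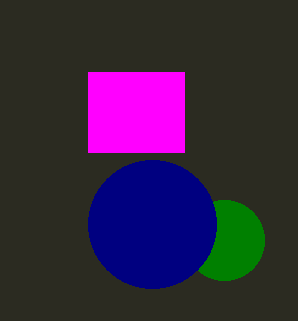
a_1 = 224
b_1 = 240
c_1 = 40
a_2 = 152
b_2 = 224
c_2 = 64
p_3 = 88
q_3 = 72
s_3 = 184
t_3 = 152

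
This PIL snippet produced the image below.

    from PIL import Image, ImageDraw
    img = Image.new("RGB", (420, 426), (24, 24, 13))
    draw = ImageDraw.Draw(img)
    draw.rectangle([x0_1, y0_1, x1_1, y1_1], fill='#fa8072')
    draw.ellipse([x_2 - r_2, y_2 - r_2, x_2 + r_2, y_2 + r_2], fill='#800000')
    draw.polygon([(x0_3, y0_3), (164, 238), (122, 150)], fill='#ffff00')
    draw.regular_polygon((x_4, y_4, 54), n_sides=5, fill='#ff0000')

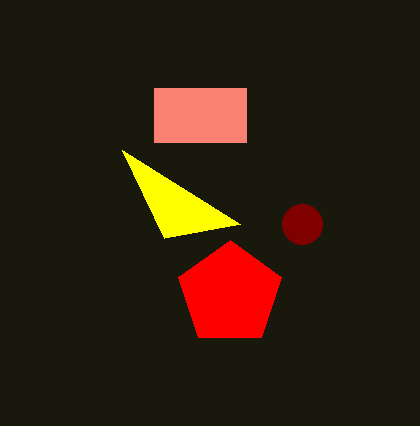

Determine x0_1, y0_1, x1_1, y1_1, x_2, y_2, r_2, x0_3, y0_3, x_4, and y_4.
x0_1 = 154; y0_1 = 88; x1_1 = 246; y1_1 = 142; x_2 = 302; y_2 = 224; r_2 = 20; x0_3 = 240; y0_3 = 224; x_4 = 230; y_4 = 294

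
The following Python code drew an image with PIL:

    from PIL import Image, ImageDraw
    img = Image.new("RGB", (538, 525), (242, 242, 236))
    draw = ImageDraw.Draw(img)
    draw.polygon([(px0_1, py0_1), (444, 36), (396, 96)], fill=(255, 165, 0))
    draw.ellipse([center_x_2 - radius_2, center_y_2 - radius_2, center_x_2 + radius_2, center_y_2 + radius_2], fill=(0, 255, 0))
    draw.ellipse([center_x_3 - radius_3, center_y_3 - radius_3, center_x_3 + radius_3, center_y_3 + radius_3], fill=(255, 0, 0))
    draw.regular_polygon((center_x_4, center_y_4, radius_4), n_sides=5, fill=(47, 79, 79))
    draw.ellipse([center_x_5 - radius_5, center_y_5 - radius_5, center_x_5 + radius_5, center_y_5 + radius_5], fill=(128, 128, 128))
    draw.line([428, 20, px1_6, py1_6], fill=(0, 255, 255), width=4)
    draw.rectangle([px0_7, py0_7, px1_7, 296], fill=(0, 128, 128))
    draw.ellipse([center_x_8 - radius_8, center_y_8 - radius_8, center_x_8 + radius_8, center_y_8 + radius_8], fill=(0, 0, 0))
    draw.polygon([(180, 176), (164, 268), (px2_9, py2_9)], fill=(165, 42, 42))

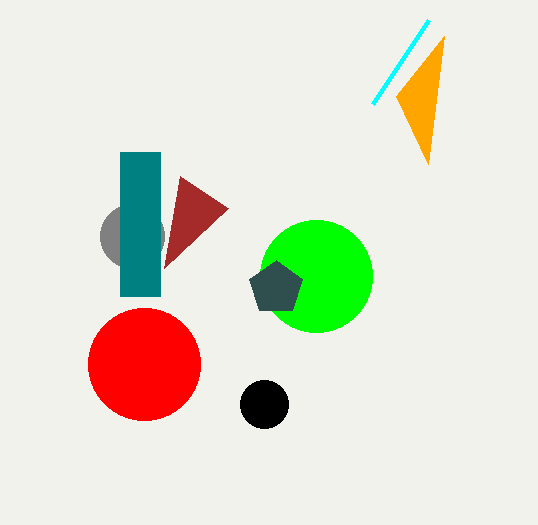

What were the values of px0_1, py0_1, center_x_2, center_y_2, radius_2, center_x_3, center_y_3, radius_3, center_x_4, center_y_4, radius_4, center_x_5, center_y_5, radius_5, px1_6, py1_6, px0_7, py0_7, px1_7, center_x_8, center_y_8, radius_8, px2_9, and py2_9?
px0_1 = 428; py0_1 = 164; center_x_2 = 316; center_y_2 = 276; radius_2 = 56; center_x_3 = 144; center_y_3 = 364; radius_3 = 56; center_x_4 = 276; center_y_4 = 288; radius_4 = 28; center_x_5 = 132; center_y_5 = 236; radius_5 = 32; px1_6 = 372; py1_6 = 104; px0_7 = 120; py0_7 = 152; px1_7 = 160; center_x_8 = 264; center_y_8 = 404; radius_8 = 24; px2_9 = 228; py2_9 = 208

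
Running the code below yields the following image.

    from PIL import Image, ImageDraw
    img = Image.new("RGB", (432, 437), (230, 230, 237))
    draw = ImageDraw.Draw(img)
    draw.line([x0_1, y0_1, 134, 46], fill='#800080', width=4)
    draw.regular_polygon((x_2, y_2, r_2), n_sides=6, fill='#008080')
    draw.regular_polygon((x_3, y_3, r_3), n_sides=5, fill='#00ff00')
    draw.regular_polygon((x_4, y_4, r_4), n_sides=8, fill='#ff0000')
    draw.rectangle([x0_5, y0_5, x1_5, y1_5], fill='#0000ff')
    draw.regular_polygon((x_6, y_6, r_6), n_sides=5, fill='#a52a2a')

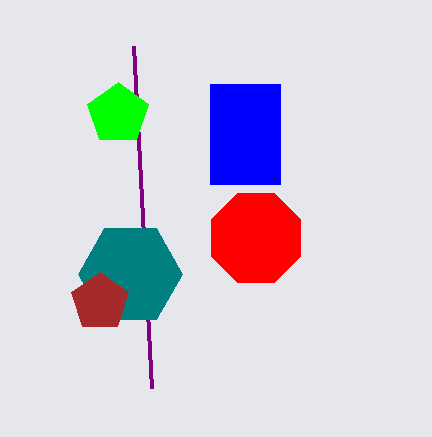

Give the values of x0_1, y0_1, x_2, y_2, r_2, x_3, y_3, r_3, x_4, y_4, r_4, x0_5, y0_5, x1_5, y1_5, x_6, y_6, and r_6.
x0_1 = 152, y0_1 = 388, x_2 = 130, y_2 = 274, r_2 = 52, x_3 = 118, y_3 = 114, r_3 = 32, x_4 = 256, y_4 = 238, r_4 = 48, x0_5 = 210, y0_5 = 84, x1_5 = 280, y1_5 = 184, x_6 = 100, y_6 = 302, r_6 = 30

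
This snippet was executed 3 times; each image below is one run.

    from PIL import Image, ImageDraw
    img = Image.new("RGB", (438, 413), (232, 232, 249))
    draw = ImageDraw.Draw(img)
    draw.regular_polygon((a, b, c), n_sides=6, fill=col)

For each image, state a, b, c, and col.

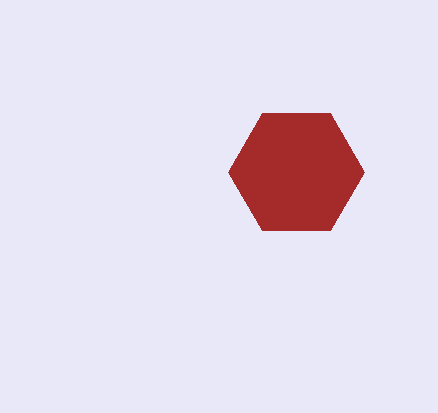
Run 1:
a = 296
b = 172
c = 68
col = 'brown'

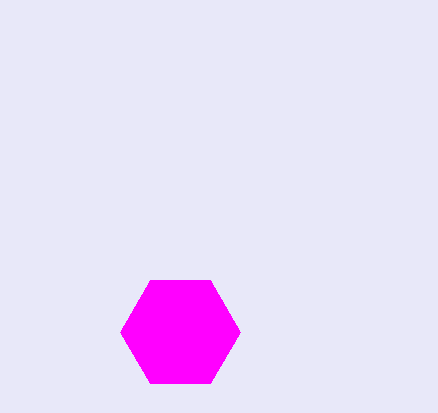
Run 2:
a = 180
b = 332
c = 60
col = 'magenta'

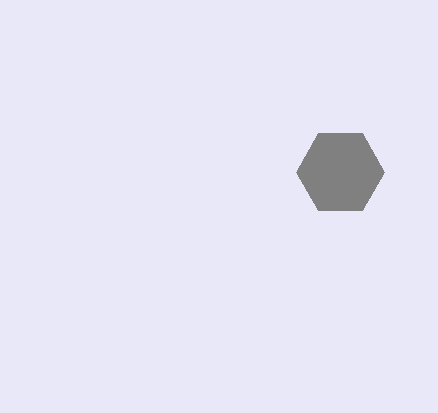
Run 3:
a = 340
b = 172
c = 44
col = 'gray'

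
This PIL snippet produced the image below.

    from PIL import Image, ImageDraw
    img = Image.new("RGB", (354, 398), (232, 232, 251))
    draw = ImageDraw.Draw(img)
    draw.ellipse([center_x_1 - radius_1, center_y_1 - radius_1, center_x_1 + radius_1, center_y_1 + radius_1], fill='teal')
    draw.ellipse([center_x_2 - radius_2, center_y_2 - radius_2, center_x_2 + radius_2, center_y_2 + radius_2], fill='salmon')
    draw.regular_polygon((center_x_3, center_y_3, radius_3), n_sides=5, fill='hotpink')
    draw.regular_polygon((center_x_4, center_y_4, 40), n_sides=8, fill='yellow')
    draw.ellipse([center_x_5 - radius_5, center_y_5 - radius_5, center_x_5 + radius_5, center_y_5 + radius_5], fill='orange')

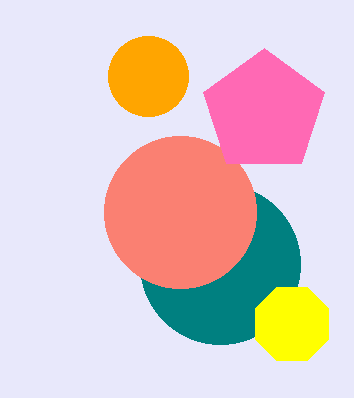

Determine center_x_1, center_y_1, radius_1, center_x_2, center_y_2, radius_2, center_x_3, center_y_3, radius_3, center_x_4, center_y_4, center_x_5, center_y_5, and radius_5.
center_x_1 = 220; center_y_1 = 264; radius_1 = 80; center_x_2 = 180; center_y_2 = 212; radius_2 = 76; center_x_3 = 264; center_y_3 = 112; radius_3 = 64; center_x_4 = 292; center_y_4 = 324; center_x_5 = 148; center_y_5 = 76; radius_5 = 40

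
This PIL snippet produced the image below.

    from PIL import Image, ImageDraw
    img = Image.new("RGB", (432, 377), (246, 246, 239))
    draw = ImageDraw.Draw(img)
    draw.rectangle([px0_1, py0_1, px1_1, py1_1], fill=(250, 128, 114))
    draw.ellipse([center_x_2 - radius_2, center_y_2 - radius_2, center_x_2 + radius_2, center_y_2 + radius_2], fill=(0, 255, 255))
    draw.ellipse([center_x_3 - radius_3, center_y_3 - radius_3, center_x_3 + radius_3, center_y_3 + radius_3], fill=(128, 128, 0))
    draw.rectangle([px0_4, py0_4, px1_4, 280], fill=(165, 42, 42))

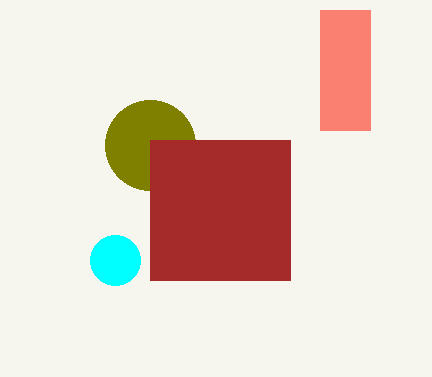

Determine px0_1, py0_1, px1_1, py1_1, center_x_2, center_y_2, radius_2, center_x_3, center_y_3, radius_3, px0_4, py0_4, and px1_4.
px0_1 = 320, py0_1 = 10, px1_1 = 370, py1_1 = 130, center_x_2 = 115, center_y_2 = 260, radius_2 = 25, center_x_3 = 150, center_y_3 = 145, radius_3 = 45, px0_4 = 150, py0_4 = 140, px1_4 = 290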